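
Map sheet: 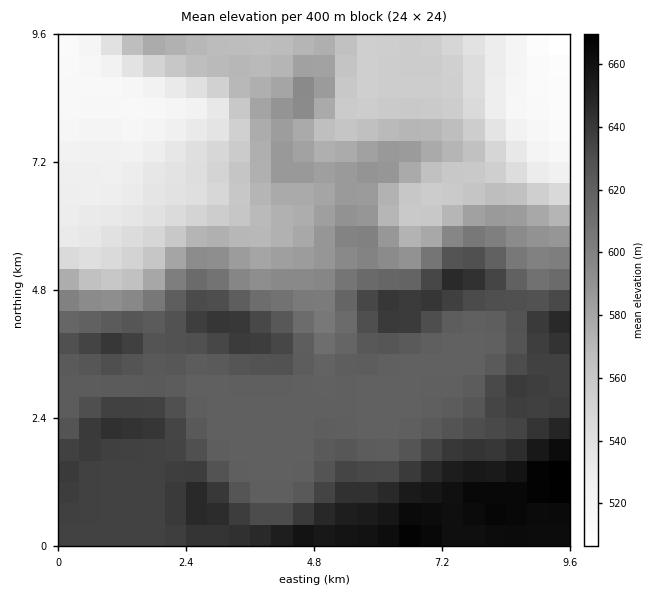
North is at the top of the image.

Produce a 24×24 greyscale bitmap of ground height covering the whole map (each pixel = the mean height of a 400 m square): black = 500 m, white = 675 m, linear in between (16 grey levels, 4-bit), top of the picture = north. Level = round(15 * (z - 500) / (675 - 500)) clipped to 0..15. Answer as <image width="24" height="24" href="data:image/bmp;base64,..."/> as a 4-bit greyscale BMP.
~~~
<image width="24" height="24" href="data:image/bmp;base64,Qk2WAQAAAAAAAHYAAAAoAAAAGAAAABgAAAABAAQAAAAAACABAAATCwAAEwsAABAAAAAAAAAAAAAAABEREQAiIiIAMzMzAERERABVVVUAZmZmAHd3dwCIiIgAmZmZAKqqqgC7u7sAzMzMAN3d3QDu7u4A////AMzMzMzN3t7u7u7u7szMzNzLvN3e7u7u7szMzNy6q8zN3e7u7szMzMuqqry7zd3e78zMzLqqqruqvMzM3rzMy7qqqqqqq7u8zavMy6qqqqqqqqu8zKq7uqqqqqqqqqq8zLu7u6u7uqqqqqq7zLzMu7vMuqq7uqqrzKq7u8zLupq8y6qrzZiImruqmZq8zMu7u2ZWeamIiImqq9y6mkREV4h3d4iIibupmTM0RWZmZ4iXZ4mYiCMzNEVWZniGVWd3diIjM0RWd3d2VVVmVCIiM0RWd3eHdVVUMiIiI0RWd2d3d2ZDISIiIjNXd2VmZmUyEREREiNXiHVVVVQiERESI0VmeHVVVVQiEREjRWZmZ3VVVVQyERI2dmZmZmVVVUMyEQ=="/>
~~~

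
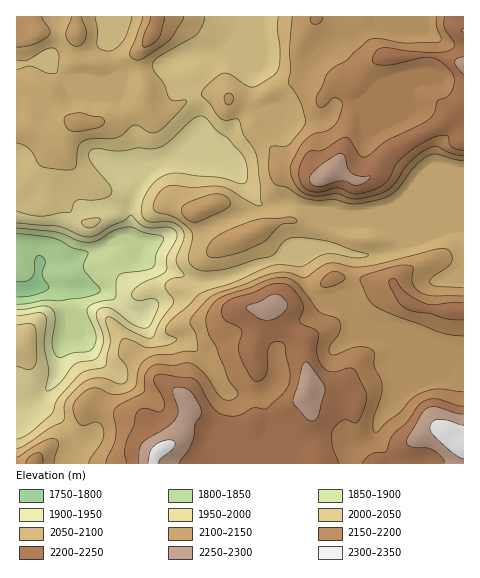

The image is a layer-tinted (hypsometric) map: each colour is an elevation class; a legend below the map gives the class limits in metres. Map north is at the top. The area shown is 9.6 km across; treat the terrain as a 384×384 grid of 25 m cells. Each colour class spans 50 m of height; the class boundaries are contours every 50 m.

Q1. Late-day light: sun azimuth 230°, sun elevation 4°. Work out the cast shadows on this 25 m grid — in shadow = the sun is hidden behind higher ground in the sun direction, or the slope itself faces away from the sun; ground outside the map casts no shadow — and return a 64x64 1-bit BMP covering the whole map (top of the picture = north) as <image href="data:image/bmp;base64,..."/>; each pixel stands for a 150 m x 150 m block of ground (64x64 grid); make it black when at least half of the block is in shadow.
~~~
<image width="64" height="64" href="data:image/bmp;base64,Qk0+AgAAAAAAAD4AAAAoAAAAQAAAAEAAAAABAAEAAAAAAAACAAATCwAAEwsAAAIAAAAAAAAA////AAAAAAAcAAAAAA4IAL4AAAAADwAA3gAAwAAPEADPAAbgAAcgAAeAAvAAACAAA4AA8AAAcAMAAAA4AABwDwAAAD8gAHgfAAAwfzAAOB8AD/D/gAA8PwAfgf+ADDwfAD+D/wA8fA8MPwf/AD5+Axw/D/8YP/4AHnwP/hg//gA/8B/+PH/8AD/wf/g4P/wAf+D/4Bg/+AB/4fiAAH/4AP/j+AAA//gA/8f4AAD/+AD/x/gAAH/AAP/v+AAA/4Aj///4A8f/AP9//gAf5/wB/x/4AP//+AH/B/gzx//4A/8B+PgA/////wAg4AA/////AADAAA////8AAAAAB////wAAAAAB/+f/AAAAAAB//P8AAAAAAA/8HwAAAAD4e/wHAAEAAH/weAAAAwAAP/AAAAAAAAfHgAAAAAAA/8AAAAAABgP/4AAAAAAeB//gAAMAAD8D/+ABz4AAfgH/4APPwAD8AH/AA+DAAPgADAAz4AAA8AAABjPwAAAAAAAOGfgAAAAAABwA/AAAAAAAEAD8AAB8AAAAAN4AAf4AAAAAgAAD/wgAAAAAAAP+HAGAAAAAB4AcA8AAABgPABwD4AAACB4APgPwAAAAOAA+B/gAAAAACB8H+AAAAAA8AwDwAAMDADwAAAAAD/wAOAAAAAAf/AhwDAAAAB/4HHgOAAAAB/AefAcwAAAA8A=="/>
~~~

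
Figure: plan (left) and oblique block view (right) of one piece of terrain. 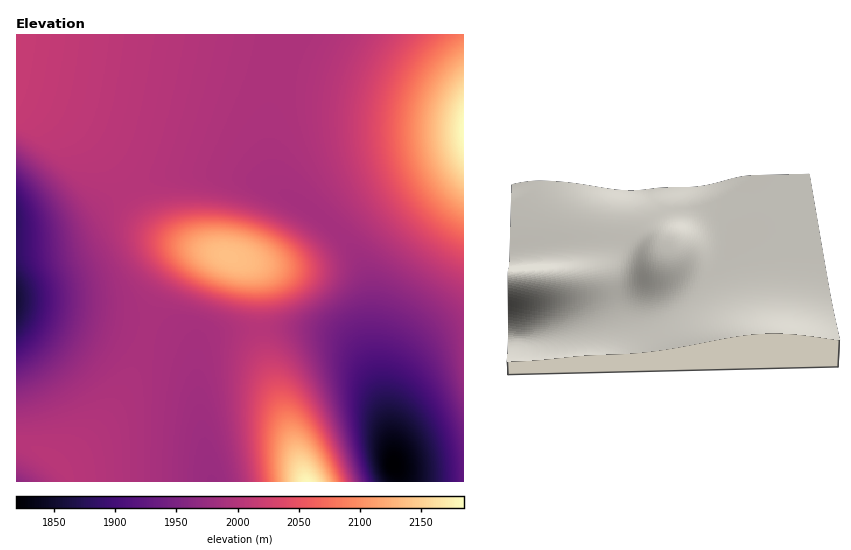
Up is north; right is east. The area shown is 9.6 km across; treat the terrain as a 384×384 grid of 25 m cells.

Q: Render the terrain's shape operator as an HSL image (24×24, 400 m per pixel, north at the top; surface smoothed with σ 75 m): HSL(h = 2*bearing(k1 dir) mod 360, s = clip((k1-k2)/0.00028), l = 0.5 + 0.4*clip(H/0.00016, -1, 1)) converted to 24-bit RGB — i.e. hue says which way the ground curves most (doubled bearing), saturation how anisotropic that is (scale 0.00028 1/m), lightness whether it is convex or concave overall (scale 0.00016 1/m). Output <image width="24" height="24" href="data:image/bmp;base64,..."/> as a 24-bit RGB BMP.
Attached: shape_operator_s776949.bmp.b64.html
<image width="24" height="24" href="data:image/bmp;base64,Qk32BgAAAAAAADYAAAAoAAAAGAAAABgAAAABABgAAAAAAMAGAAATCwAAEwsAAAAAAAAAAAAAYcPLcs60fL6XgIeAgoCAgoF/g4N/g4N+gYB+e3SAZVODQSh+Jxd9P3qxwfy64v/M7v/MwINVSxJOHAIxJQkqYkJZbmBnZF9yeLXQf7i5f4OPhn+EhH+Bg4B/g4J/g4J+gX19eHCBXk6DOSh/IimKVMey1//M5//M+P2grilMSwNEJAAzGRg9U2BjZG9rYGRwenqojXuUj3yOi32HiH6ChX9/hIF/g4F+gXx/dWyCWEuEMi2DMVaXZtiR3P/M7//M67tjmhRdWQBZNQZSKihqUGp2XnR3W15yknOgmnacl3iTknuJjXyDiX5/hn9+hH9+gXuBcmqCU0yENj+IP4ulb+J80/+y8f+V2lo3jg9maAhvThp0PTp9UmmAWWt9U1J6m2ynpHChn3SSmXeIknqCjXx+iX59hX59gnqCcGqDUVCFQlqMSrGieeNwy/qO69tpvio5ixRvdBl/XTGDSkmGVGiHU2WHSVOMpWGoqGiYpW6KoHOBmHd8kXp6i358hn19gnqCb2uDVlyGTnSQVrOGiN1tyelz051QpyxTjCF6ey6IZUWJVVeJV2uMUG2QRHCfnFiPpl6BqGd4pW5znnZ0ln14joB7iH58gnqCb22DXmmGWouSX7FyktBoytJivWlEmzRjjjODfUOLa1aKXmKKXHONU3+URZmlhlJpm1dgp2Nfp3VpoX9xmYN2kYN6iYB8gnuAcnGBZ3OAYYp3bKxUoMZJxLU9n1s/ij9ch0Z/fFWIb2GIZmuIZHqJW46QTZ6HcVFMjmZSo3lZp4dlo41um4x1koh4i393hHBsfF1UclY2c2MahYQEi5AAjpEBenYaa2Q6bVdfbGN8bmmEbW6EbXuDZod9WZJoZ2NIhn9Qn5ZXp55jpJxtnJRylH9rj1VNfykeXBcCSR4Aa0oAo6IAmMUDb7oSO58jMo1SRIeBWHGFZ2iEc2+CdHd9cIBxb4pkVWtKcIhRiJ9YlqZjm6FsmYNmk0FJiBMsiAMeshw7tnLRudju1Of31+X0vNnshsfoQ57lLWTHRk6da1+LfW2Df3N7gXxyh4lqUny3c4ulh5yCkKJ0j5dvj1ttni6GyR7Hp2/gytr10O37yOT4vMvr1t/x1eD2p7P2V0HyXCDIcT2dgFuNh2qFhW55h3FujYBqU0+qgG6VmYJ9pph+iJF6aViaTzjPbXnuxNf41OX3z9vyuMrv0un50un5trvuuELmuw26mSCRkEWNjF+Li2iFi2p7jmtvk3dqfkt7hl1aoI9eqK5tc6N4T5KuOqvXW9TvmOPywuLz0uL3z+D2q8Lmz1ePqAwvfAAkgBRAij5ti1yIjGSNj2aKkWiClWp3mXFtcj09i3lMm69WjcFqa6x1UqGDNK5uHrpDHr4VVrYUiKQQiHAEXzMATBkAZBMEfSYqhU9nh2OIg2WNiGSQkmSTl2eOmm2EnnR5fGlDgqZQd8Zkdcx2c5h+aI9vWY9SWI03X4QfangQb2gLcFYOeVAdgVM5glpYg2p9fGyHemiLfGWOgmOSjGSXmmmbnnKUonyMZKVVZ8x3e92Wea2MfIqEe4Z9eoR3fIRwf4RphINlg35ngnptgXZzgXeAfHWDeXGGdmyIdGeLdWOPeWKUgmSZkGudn3ihpYWdcdmnhOi7eruffYqIfoaEf4OCf4GAf4B/gIB/gH9/gH6AgH2AfnyBfHmCeXaEdXGGcWyIbWeLbGOPb2GVdmSbg26fk3yjo42nje7Ye7aofoaIfoSFf4ODf4GBgICAgICAgH+AgH+Af36Af36BfXyBenmCd3aDcnGFbGyIZ2aLY2KPYmGVZ2Sbc26fhX6jmJGne5+efoKEf4KDf4GCf4GBf4CAgICAgH+AgH+AgH+Af36Afn6AfHyBenqCdneDcnSFbHGHZ22KYmuPYWyUY3CabXmffYaikJWmf4CCf4CCf4CBf4CBf4CAgICAgH+AgH+AgH+Af3+Af3+Afn6AfH2BenuCd3qDcniEbXaHaHSJY3SNYXeSYn2YaoedeJOhiaCkf4CAf4CAf4CAf4CAf4CAgH+AgH+AgH+AgH+Af3+Af3+Afn6AfX6Be32BeHyCdHuEbnqGaXqIZHyMYYGQYYmWZZSbcZ+ef6KZf3+Af3+Af3+Af3+AgH+AgH+AgH+AgH+Af3+Af3+Af3+Afn+AfX6Ae36BeX2CdX2DcH6Fa3+HZoOKYomOYZKTYpiSaZ2NdJ+Hf3+Af3+Af3+AgH+AgH+AgH+AgH+AgH+Af3+Af3+Af3+Afn+Afn+AfH+Ben+Bdn+CcoCEbYOGaIeJZIyJYZCHYZSDY5l9aZ11"/>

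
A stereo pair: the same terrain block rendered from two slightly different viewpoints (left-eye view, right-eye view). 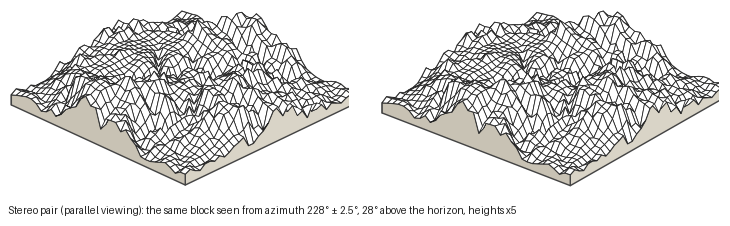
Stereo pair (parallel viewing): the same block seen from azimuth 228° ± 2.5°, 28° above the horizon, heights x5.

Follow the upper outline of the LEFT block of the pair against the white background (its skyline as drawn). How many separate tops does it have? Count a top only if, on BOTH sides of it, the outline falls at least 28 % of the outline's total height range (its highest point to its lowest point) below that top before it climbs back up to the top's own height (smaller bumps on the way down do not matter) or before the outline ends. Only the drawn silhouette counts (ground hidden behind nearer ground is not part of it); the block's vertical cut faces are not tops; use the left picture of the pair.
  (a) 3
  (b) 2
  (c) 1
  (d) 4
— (c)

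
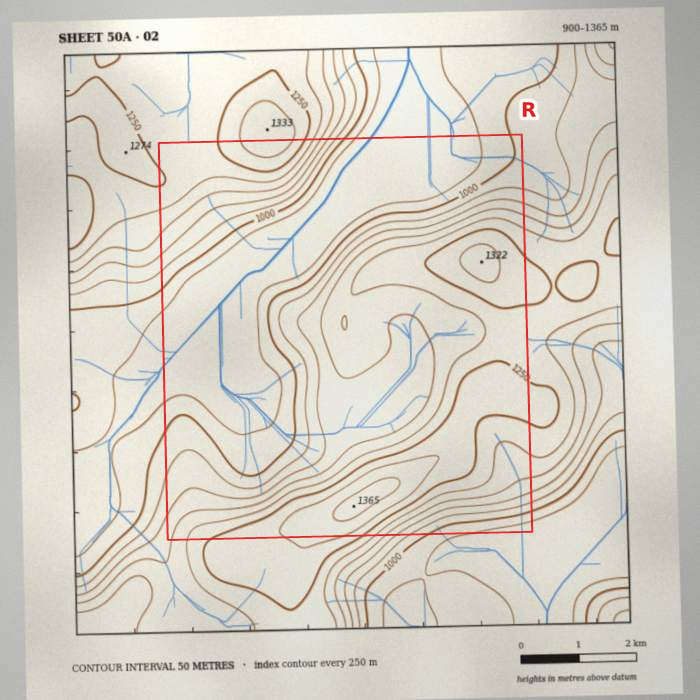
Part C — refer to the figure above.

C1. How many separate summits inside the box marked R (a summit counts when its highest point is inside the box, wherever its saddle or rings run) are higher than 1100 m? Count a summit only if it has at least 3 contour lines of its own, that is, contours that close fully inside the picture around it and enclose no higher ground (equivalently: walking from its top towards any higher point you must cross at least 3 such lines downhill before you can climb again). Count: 1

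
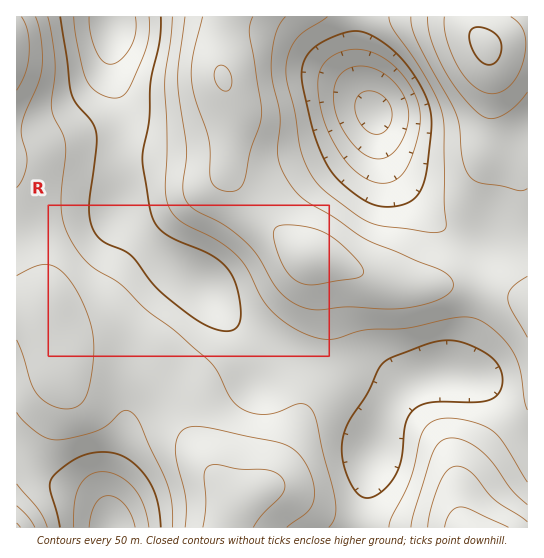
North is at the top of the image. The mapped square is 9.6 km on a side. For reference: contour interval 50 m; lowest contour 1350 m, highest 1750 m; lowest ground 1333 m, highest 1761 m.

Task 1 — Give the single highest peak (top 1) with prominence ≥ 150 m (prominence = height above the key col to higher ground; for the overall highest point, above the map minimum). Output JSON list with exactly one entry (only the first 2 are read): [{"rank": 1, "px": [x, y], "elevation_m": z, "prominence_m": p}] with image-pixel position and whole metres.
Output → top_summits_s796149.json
[{"rank": 1, "px": [486, 45], "elevation_m": 1761, "prominence_m": 428}]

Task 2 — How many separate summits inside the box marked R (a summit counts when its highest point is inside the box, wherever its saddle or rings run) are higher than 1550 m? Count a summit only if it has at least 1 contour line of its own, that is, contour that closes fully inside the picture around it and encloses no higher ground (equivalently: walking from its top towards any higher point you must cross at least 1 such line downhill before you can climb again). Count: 1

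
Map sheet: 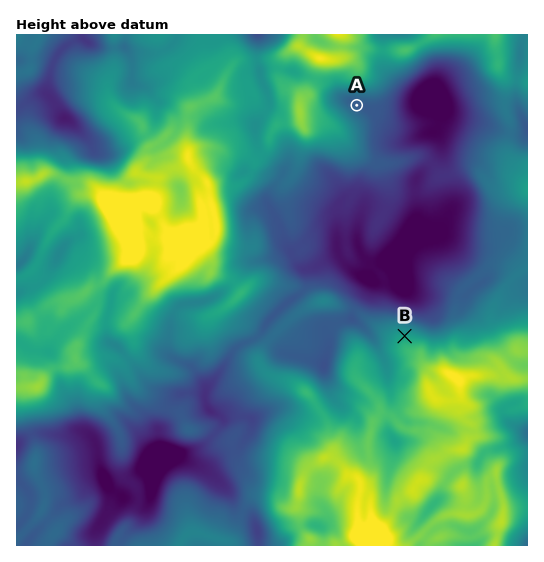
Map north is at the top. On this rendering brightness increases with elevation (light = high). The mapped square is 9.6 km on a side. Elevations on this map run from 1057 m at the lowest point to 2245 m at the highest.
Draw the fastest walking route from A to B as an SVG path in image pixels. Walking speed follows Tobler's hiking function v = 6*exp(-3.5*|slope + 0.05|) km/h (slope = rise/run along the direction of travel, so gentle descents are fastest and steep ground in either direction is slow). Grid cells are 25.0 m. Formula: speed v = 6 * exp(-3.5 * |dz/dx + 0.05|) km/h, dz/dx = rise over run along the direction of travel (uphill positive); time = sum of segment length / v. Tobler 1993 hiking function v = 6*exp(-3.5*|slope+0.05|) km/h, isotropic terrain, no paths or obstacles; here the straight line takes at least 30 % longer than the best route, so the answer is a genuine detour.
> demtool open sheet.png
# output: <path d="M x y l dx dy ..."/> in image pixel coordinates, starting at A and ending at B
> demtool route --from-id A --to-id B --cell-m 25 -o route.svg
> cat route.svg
<path d="M357 105l2 3 3 1 7 7 2 5 0 30 2 2 0 10-2 2-2 3-30 15-1 1-13 27 0 50 4 8 4 4 9 19 9 9 3 6 13 13 8 5 14 7 8 0 8 4"/>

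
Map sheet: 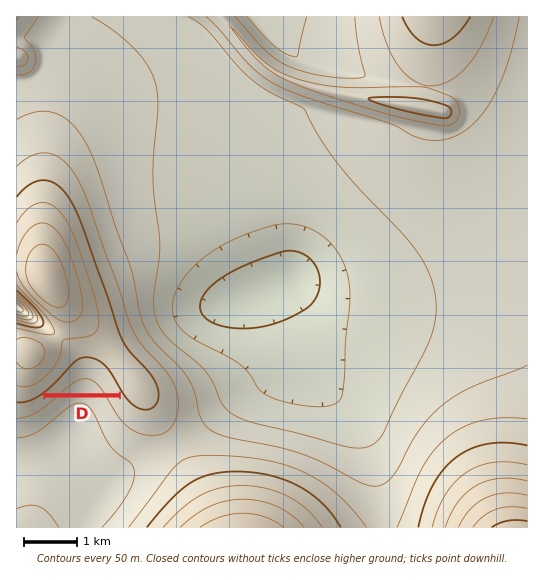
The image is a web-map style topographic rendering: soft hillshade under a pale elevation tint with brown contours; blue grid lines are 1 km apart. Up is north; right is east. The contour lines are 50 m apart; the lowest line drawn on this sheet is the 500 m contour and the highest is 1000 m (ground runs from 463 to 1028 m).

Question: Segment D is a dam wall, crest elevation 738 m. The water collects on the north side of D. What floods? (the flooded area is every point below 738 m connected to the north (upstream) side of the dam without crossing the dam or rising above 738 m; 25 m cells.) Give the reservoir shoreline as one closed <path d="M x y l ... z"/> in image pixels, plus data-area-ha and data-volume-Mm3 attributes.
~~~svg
<path d="M91 363l-9 0-5 2-29 28 69 0-1-4-9-15-8-7-8-4z" data-area-ha="48" data-volume-Mm3="13.32"/>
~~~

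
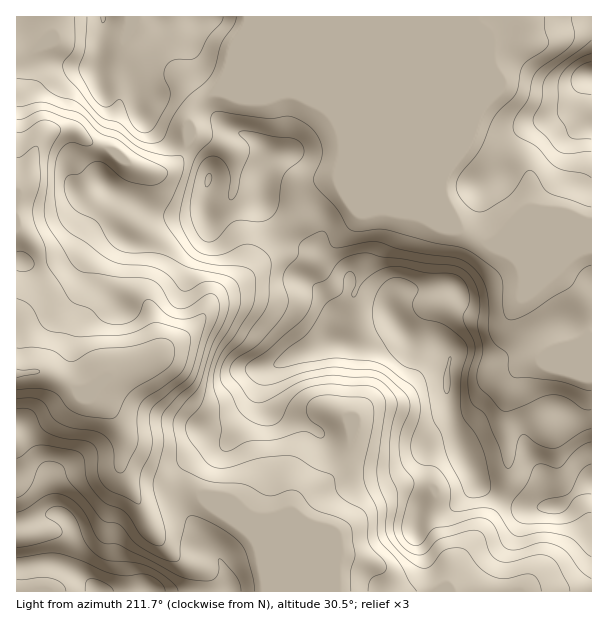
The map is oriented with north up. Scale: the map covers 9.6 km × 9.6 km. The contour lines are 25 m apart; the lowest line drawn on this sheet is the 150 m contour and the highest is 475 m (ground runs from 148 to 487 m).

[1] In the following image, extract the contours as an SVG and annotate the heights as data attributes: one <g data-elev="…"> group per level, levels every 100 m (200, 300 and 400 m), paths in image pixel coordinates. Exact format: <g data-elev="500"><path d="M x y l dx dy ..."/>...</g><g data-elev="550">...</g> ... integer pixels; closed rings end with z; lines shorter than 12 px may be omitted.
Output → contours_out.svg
<g data-elev="200"><path d="M17 299l8 3 5 4 12 20 9 5 27 6 41-2 15-3 16-8 6-2 29 8 4 4 2 5-4 21-5 12-20 16-16 10-6 7-3 12 0 27-11 24-4 5-3 0-4-3-2-23-4-7-5-5-9-4-23-3-12-5-7-5-8-14-6-4-9-2-13 1"/></g><g data-elev="300"><path d="M241 591l-4-13-16-19-3 1 1 12-4 7-6 2-15-1-17-5-58-30-17-3-6-5-9-19-6-10-9-8-9-5-7-1-8 1-22 14-9 3"/><path d="M17 106l27-4 33 10 7 5 15 16 19 7 19 14 30 16 0 6-5 5-7 4-8 0-21-5-21-16-6-3-4 1-6 3-9 8-11 2-3 2-2 6 1 9 3 8 4 7 6 5 18 9 13 21 10 8 10 3 23 0 10 1 26 13 37 8 6 3 6 4 3 12-1 14-10 21-14 25-13 50-16 19 0 6 1 6 18 26 10 6 12 1 33-10 30-2 7 2 17 10 19 8 3 13 3 6 8 6 15 8 4 4 2 8 0 16 1 6 17 21 0 5-1 3-14 7-3 12"/></g><g data-elev="400"><path d="M591 410l-7-1-17-11-13-3-11 1-33 15-4 1-5-2-20-21-4-8 0-10 6-21-5-24 2-24-3-15-7-12-8-6-7-3-72-9-15-4-14 2-12 4-6 6-9 13-13 7-3 20-8 13-35 32-20 13-3 5 2 6 5 6 6 4 6 1 12-2 27-10 27-6 41 3 12 4 22 19 5 10-1 8-8 20-2 13 3 20 10 13 2 6-7 20-5 22 1 9 4 8 6 3 6 0 4-3 8-11 4-3 15-2 23-7 10-1 6 3 5 4 8 18 4 5 10 2 26-8 13 3 11 6 15 20 10 8"/><path d="M206 186l3 0 2-4 1-5-2-3-3 0-1 3z"/><path d="M591 40l-34 26-11 11-3 7-2 18-8 18 3 8 24 24 9 2 22-2"/><path d="M101 17l1 6 3-2 1-4"/></g>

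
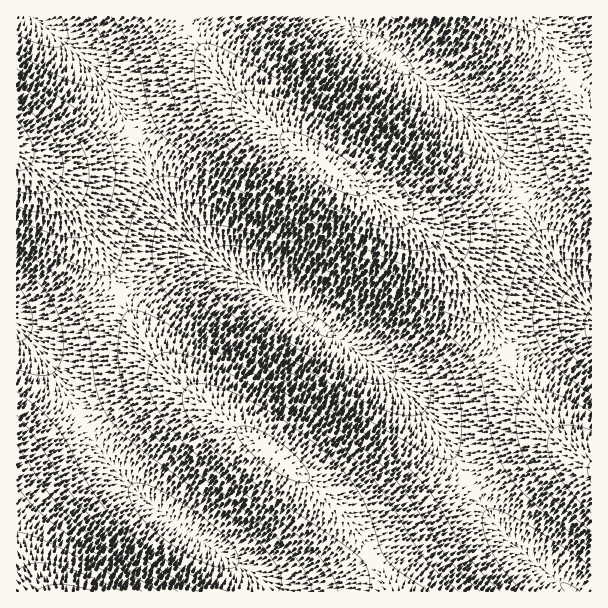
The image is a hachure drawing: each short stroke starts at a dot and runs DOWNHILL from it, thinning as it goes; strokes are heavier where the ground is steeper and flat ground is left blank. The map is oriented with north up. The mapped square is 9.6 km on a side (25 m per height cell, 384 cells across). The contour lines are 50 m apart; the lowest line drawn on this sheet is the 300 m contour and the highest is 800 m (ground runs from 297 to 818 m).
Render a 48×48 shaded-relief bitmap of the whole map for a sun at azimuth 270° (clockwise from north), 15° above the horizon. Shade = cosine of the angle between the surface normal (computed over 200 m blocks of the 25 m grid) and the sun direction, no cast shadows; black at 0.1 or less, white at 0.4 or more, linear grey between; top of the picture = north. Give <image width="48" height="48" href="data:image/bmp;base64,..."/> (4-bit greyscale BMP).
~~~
<image width="48" height="48" href="data:image/bmp;base64,Qk32BAAAAAAAAHYAAAAoAAAAMAAAADAAAAABAAQAAAAAAIAEAAATCwAAEwsAABAAAAAAAAAAAAAAABEREQAiIiIAMzMzAERERABVVVUAZmZmAHd3dwCIiIgAmZmZAKqqqgC7u7sAzMzMAN3d3QDu7u4A////ALuYdUIQAAASRXirzd3dy6h1QyEREjRnmqqHVCEQAAEkV4q83e3cuodUMhERI0Z5q5h1QyEAASNFeavN7u3LqXZDIhEiNWiazIdkMhAAEjRnms3e7t3Kl2UyIRIjVoms3XZTIRERI0Z5rN3u7dyphlQyISI1Z5rN3mVCIRESNWiazd7u7cuYZUMiIiNWeazd7lQyERIjVom83u7u3LmGVDIhIjRnmrze7kMhESI1aJvN7u7ty5hlQyISI0Z5q83u7jIhEjRWibze7u7cuYZUMhEiNFeKvN7u7SIRI0Vom83u7u3LmGVDIREjRXirze7t3CIiM1aJrN3u7ty5hlQiERI0Vom83e7dyxEiNWeazd7u7cuYZTIhESI1aJvN3u3cqhIjRnmrze7u3LmGUyERESNWeazN3d3KmCI0Z5q83u7dy5hlMhEBEjRnmrzd3dyphyNFeKvN7u3cqYZDIRABI0Z5q83d3cuYZTRXirzd7t3Kl2QyEAASNFeavN3d3LmGVEVom83e3cypdkMhAAEjRXirzd3dy5h1Q1aJrN3d3LqXZDIQABI0V4q83e3cuodUMneavN3dy6l2QyEAASNFeavN7u3LqXZDIomrzd3cupdkMhAAEjRnmrze7ty6l2UyIpq83d3MqYZTIRARI0Z5rN3u7dyphlQyIrvN3d3LmGUyERESNGeazd7u7cuYdUMiIszd3dy5h1QyEREjVom83u7u3LqHVDMiI93u3cuodUMhESI1aJvN7u7ty6h2QzIjNO7u3LqXZDIhEjRWibze7u7cupdlQzIzRe7t26l2UzIiI0V4q83u/u3bqXZUMzM0Vu7dy5hlQyIiNFeKvN7v/u3KmGVDMzNFd+7cuYdUMiIzRXirze7/7typhlQzIzRWiO3LqHVDMiM0V4q83u/+7cqYZUMyM0Vomty6h2VDIjNFeKvN7v/u3KmGVDIiNFZ5q8updlQzMzRXirze7/7typhlQyIjNGeavLqXZUMzM0V4q83u/+7cqYZUMiIjRXirzal2VDMjNFeJvN7v7u3Kl2UyIiI0V4m83YdlQzIzRWibze7u7typdkMiESNFaJvN3nZUMiI0Voms3u7u3bqXZDIREiNWeazN7lVDIiNFZ5q93u7ty6h1QyEREjRnmrzd7kMyIjNGeavN7u7cuodUMhERI0V4q83e3TIiIjRXirze7u3LqHVCERESNFeKvN3d3SISI0V4m83e7ty6h1QhEAEjRXirzd7dzBESJFaJvN3u3cuoZTIRABEkV4q83e3cuxESNWeavN7t3LmGUyEQARJFeKvN3u3LqhEjRnmrzd7dy5hlQhEAESRXirze7t3KmBI0Z5q83e3cuodUIRABI0V4q83u7dy5hyNFeKvN3t3LqHVDIRESNFeKvN7u7cuYdjRXirzd7dy6h1QyEREjRXmrze7u3LqHVVV4q83e7cupdkMhERI0Z5q83u7ty6h1RGeKvN7u3LqXZDIhESNGeavd7u7cuodkM4mrze7t3KmGUyIRIjRnms3e7u3LqXZDIg=="/>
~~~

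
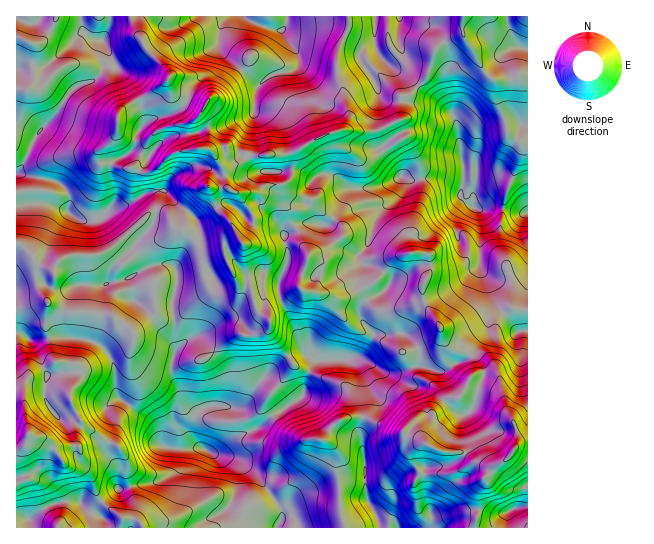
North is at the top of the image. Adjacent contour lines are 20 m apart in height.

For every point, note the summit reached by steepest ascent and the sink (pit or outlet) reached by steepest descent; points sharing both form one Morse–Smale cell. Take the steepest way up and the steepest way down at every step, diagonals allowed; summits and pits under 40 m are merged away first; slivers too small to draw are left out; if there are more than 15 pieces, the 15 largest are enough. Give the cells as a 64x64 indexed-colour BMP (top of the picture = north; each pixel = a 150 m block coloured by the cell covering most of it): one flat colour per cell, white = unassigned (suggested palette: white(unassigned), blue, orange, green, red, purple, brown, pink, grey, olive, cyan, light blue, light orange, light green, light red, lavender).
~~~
<image width="64" height="64" href="data:image/bmp;base64,Qk12CAAAAAAAAHYAAAAoAAAAQAAAAEAAAAABAAQAAAAAAAAIAAATCwAAEwsAABAAAAAAAAAA////ALR3HwAOf/8ALKAsACgn1gC9Z5QAS1aMAMJ34wB/f38AIr28AM++FwDox64AeLv/AIrfmACWmP8A1bDFAAAAAAAAAiIiIiIiIiIiIiIhERERFmZmZmZmZmZgAAAAIgAAAAAiIiIiIiIiIiIiIiEREREWZmZmZmZmZmYAAAAiIgAAAiIiIiIiIiIiIiIiIRERERZmZmZmZmZmZgAAACIiIiIiIiIiIiIiIiIiIiIRERERFmZmZmZmZmZmAAAAIiIiIiIiIiIiIiIiIiIiIhEREREWZmZmZmZmZmYAAAAiIiIiIiIiIiIiIiIiIiIhEREREWZmZmZmZmZmZgAAACIiIiIiIiIiIiIiIiIiIhERERERZmZmZmZmZmZmYAAAIiIiIiIiIiIiIiIiIiIhERERERFmZmZmZhEREWZmAAAiIiIiIiIiIiIiIiIiIhEREREREWZmZmZmEREREREQACIiIiIiIiIiIiIiIhERERERERERZmZmZmYREREREREAIiIiIiIiIiIiERERERERERERERZmZmZmZmERERERERAiIiIiIiIiIiIRERERERERERERFmZmZmZhERERERERHCIiIiIiIiIiIhEREREREREREREWZmZmERERERERERHMIiIiIiIiIiIhEREREREREREREREWZhEREREREREREcwiIiIiIiIiIREREREREREREREREREREREREREREREczCIiIiIiIiIREREREREzMRERERERERERERERERERERzMIiIiIiIiIRERERERETMxERERERERERERERERERERHMwiIiIiIiIREREREREREzMREREREREREREREREREREczCIiIiIiIhERERERERETMzEREREREREREREREREREczMIiIiIiIiERERERERETMzMxERERERERERERERERREzMwiIiIiIiIRERERERERMzMzMRERERERERERERERFETMzCIiIiIiIhERERERERMzMzMzERMzMzEREREREREURMzMIiIiIiIhERERERERMzMzMzMzMzMzMxERERERFEREzMwiEiIiIRERERERMRMzMzMzMzMzMzMzERERERFERETMzBEREREREREREREzMzMzMzMzMzMzMzMRERERFERERMzMERERERERERERETMzMzMzMzMzMzMzMxEREREUREREzMwRERERERERERERMzMzMzMzMzMzMzMxEREREURERETMzBEREREREREREREzMzMzMzMzMzMzMzEREREURERERETMERERERERERERETMzMzMzMzMzMzMzMxERERRERERERMwRERERERERERERMzMzMzMzMzMz//8zMxERFEREREREzBEREREREREREREzMzMzMzMzMzP///8zMREURERERETMEREREREREREREXczMzM3M3MzM/////8RERRERERERMwREbERERERERERd3d3M3d3dzMz////8BEREURERERMzBG7uxERERERERF3d3d3d3d3Mz////AAARERREREREzMEbu7u7uxERERERd3d3d3d3czM///8AAAAURERERETMy7u7u7u7sRERERERd3d3d3dzMzM///AAAERERERERMzLu7u7u7u7sRERERF3d3d3d3MzMzP/8AAAREREREREzMu7u7u7u7u7EREbEXd3d3d3dzMzM///AAAERERERETMy7u7u7Vbu7uxEbsXd3d3AAd3d3d///8AAARERERERMzLu7u7VVW7u7sbuxd3d3dwd3d3fd////AABEREREREzMu7u7tVVVVbu7uwB3d3d3d3d3fd3f///wAERERERETMy7u7u1VVVVVbuwAAd3d3d3d33d3d////8ABERE5ERMzLu7u1VVVVVQAAAAAHB3d3d33d3d3d3//wAERETkRETMu7tVVVVVVVAAAAAAAHd3d3fd3d3d3d3fAARERORERMxVVVVVVVVVUAAAAAAAd3d3d33d3d3d3d0ABERE5EREzJVVVVVVVQAAAAAAAACHd3d3fd3d3d3d0ABERETkRERMlVVVVVUAAAAAAAAACIiHd3d93d3d3d3QAEREROREREyZVVVVVVAAAAAAAACIiIiIiIjd3d3d3QAARERE7kRETJlVVVVVVQAAAAAAAIiIiIiIiI3d3d3dAARERE7uRERMmZVVVVVVUAAAAAAAiIiIiIiIiIjd3d0ABEREDu5ETMyZmVVVVVVQAAAAAACqqIiIiIiIiIAAAAAAAAAO7u7swJmZlVVVVVAAAAAACqqqqIiIiIiIiAAAAAAAAA7u7uAAmZmVVVVVVQAAAAAKqqqqiIiIiIiAAAAAAAAA7u7u4ACZmZlVVVVVUAAACqqqqqqIiIiIiIAAAAAAAA7u7u4AAJmZmZVVVVVVUACqqqqqqoiIiIiIgAAAAAAO7u7u7gAAmZmZmVVVVVVVCqqqqqqqiIiIiIiAAAAAAO7u7u7uAACZmZmZmVVVVVVaqqqqqqAAiIiIiAAAAAAADu7u7uAAAJmZmZmZlVVVVVqqqqqqAAAACIiIAAAAAAAA7u7uAAAAmZmZmZmVVVVVqqqqqqAAAAAIiIgAAAAAAADu7u4AAACZmZmZmZVVVVqqqqqqAAAAAAiIiAAAAAAAAO7u4AAAAJmZmZmZlVVVqqqqqqAAAAAAiIiIgAAAAAAADu7gAAAAmZmZmZAFVVWqqqqqoAAAAACIiIiAAAAAAAAADgAAAACZmZmZAABVUKqqqqqqAAAAAICIgAAAAAAAAAAAAAAAAJmZmZkAAFUAqqqqqqoAAAAAAAAAAAAAAAAAAAAAAAAA"/>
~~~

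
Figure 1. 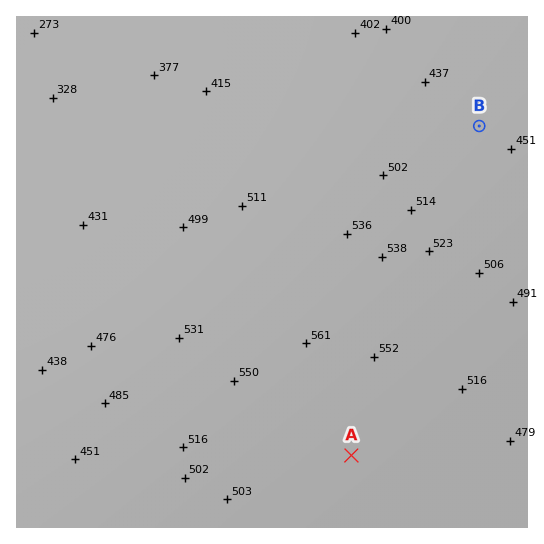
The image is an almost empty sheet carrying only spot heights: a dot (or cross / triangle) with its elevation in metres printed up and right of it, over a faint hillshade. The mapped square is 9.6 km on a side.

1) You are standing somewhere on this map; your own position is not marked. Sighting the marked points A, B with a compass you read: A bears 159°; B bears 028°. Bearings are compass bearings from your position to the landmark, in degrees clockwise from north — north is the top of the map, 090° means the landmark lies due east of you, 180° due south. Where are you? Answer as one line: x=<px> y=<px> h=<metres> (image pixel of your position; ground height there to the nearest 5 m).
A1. x=332 y=404 h=550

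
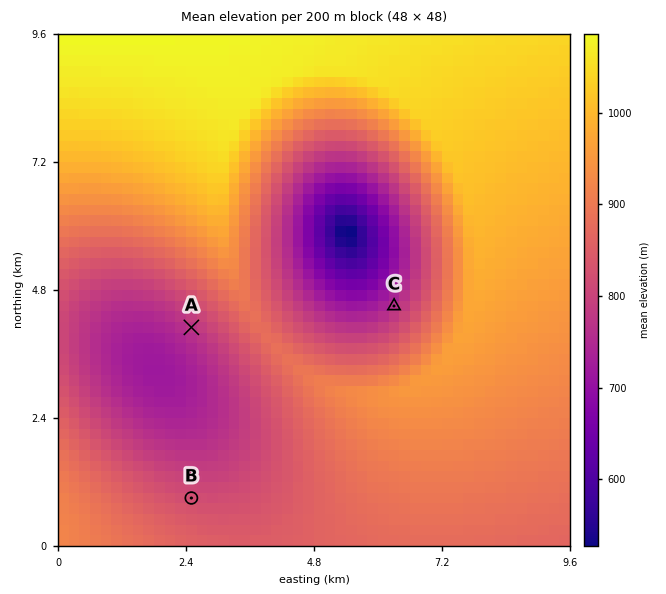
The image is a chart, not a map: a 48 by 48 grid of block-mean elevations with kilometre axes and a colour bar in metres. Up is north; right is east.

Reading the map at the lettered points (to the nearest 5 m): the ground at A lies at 775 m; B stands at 820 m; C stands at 760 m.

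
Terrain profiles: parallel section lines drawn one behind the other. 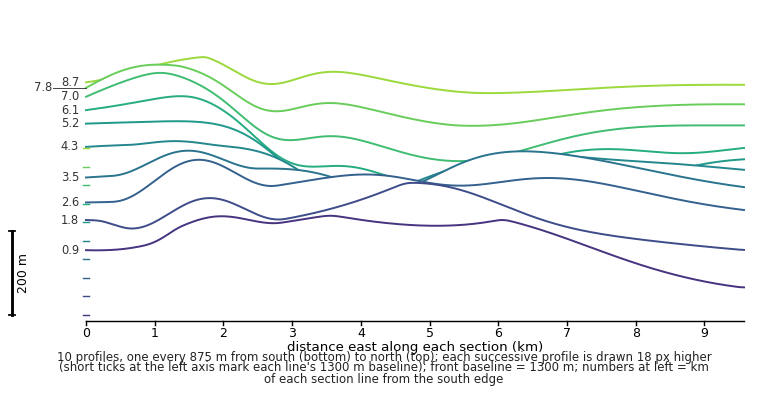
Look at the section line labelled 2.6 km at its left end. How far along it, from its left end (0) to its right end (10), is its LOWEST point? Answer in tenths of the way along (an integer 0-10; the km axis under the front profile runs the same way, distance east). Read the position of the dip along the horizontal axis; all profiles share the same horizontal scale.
10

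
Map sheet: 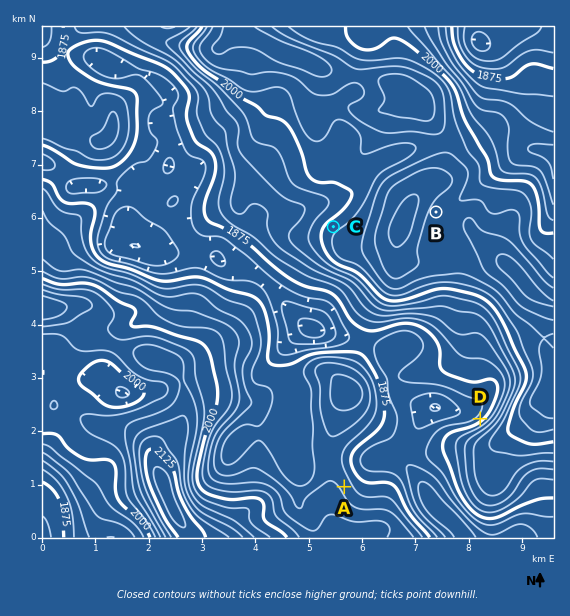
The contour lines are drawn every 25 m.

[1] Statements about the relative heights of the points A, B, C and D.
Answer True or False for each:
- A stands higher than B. False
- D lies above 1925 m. False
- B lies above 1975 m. True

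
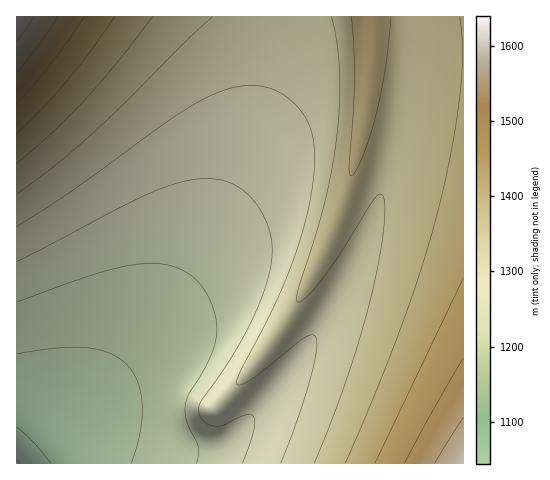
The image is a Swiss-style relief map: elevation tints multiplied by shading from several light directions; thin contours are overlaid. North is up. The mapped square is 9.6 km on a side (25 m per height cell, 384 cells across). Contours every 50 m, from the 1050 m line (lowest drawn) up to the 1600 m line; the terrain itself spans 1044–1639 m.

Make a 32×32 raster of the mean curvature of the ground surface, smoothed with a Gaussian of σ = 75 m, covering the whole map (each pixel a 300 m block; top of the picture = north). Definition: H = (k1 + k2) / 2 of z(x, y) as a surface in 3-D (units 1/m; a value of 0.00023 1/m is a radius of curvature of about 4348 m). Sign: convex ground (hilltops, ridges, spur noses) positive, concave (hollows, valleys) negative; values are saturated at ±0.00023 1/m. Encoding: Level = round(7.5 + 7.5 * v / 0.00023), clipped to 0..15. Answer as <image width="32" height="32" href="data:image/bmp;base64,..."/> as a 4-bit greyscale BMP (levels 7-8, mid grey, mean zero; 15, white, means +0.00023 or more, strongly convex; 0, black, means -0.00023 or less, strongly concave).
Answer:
<image width="32" height="32" href="data:image/bmp;base64,Qk12AgAAAAAAAHYAAAAoAAAAIAAAACAAAAABAAQAAAAAAAACAAATCwAAEwsAABAAAAAAAAAAAAAAABEREQAiIiIAMzMzAERERABVVVUAZmZmAHd3dwCIiIgAmZmZAKqqqgC7u7sAzMzMAN3d3QDu7u4A////AIqph3d3d3Znd3d3d3d3iIipmHd3d3ZVVWd3d3d3d3iImId3d3dlWYRGd3d3d3d4iIh3d3d3ZZ/2NWd3d3d3eIiHd3d3d2Wf/FNXd3d3d3iId3d3d3d1Rt+0NXd3d3d3iHd3d3d3dkNu+kRnd3d3d4h3d3d3d3dkN/+DRnd3d3eId3d3d3d3dkOf5jV3d3d3iHd3d3d3d3dTS/xDZ3d3d3h3d3d3d3d3dTXfk0Z3d3d4d3d3d3d3d3ZDj+U2d3d3eHd3d3d3d3d3Y0z6NGd3d3h3d3d3d3d3d3U3/2Nnd3d4d3d3d3d3d3d2RL+jR3d3eHd3d3d3d3d3d1N/5TZ3d3h3d3d3d3d3d3dkTPk1d3d4d3d3d3d3d3d3dTj9RGd3eHd3d3d3d3d3d3Y172Nnd3h3d3d3d3d3d3d2Q7+TV3d4d3d3d3d3d3d3d1OPxEd3eHd3d3d3d3d3d3djX/VGd3h3d3d3d3d3d3d3ZE33NneId3d3d3d3d3d3d3Q6+TV3iHd3d3d3d3d3d3d1OPtFd4h3d3d3d3d3d3d3djf9RHeId3d3d3d3d3d3d3Y2/lRniHd3d3d3d3d3d3d2Ne9UZ4h3d3d3d3d3d3d3dkTvZGeId3d3d3d3d3d3d3ZE32NniHd3d3d3d3d3d3d2RN9zZ4h3d3d3d3d3d3d3dkTfc2eI"/>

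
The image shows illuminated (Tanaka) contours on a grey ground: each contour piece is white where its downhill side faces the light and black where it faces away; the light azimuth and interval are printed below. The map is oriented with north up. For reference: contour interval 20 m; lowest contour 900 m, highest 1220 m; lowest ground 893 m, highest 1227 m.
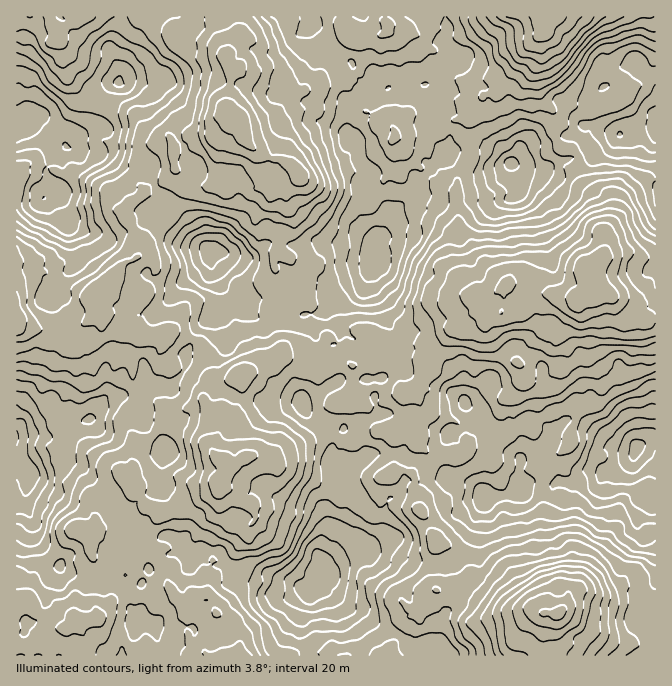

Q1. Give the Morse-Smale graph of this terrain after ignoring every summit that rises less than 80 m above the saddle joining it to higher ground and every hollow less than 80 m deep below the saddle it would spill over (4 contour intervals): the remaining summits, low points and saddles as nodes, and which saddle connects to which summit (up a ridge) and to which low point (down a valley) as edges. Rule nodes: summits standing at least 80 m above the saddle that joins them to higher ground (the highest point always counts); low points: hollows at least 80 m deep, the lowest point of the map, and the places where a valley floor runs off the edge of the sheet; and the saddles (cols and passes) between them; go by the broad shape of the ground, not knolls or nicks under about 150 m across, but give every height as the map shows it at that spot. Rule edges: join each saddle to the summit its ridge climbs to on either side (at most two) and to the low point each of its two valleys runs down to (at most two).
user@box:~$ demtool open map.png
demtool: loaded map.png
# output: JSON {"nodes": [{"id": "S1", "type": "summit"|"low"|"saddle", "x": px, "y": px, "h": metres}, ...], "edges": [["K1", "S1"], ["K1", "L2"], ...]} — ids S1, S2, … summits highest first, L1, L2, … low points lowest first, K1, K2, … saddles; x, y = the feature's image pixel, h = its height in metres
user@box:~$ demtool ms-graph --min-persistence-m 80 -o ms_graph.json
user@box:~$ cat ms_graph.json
{"nodes": [
{"id": "S1", "type": "summit", "x": 560, "y": 612, "h": 1227},
{"id": "S2", "type": "summit", "x": 585, "y": 268, "h": 1180},
{"id": "S3", "type": "summit", "x": 550, "y": 17, "h": 1176},
{"id": "S4", "type": "summit", "x": 229, "y": 112, "h": 1156},
{"id": "S5", "type": "summit", "x": 220, "y": 482, "h": 1134},
{"id": "L1", "type": "low", "x": 637, "y": 450, "h": 893},
{"id": "L2", "type": "low", "x": 17, "y": 437, "h": 916},
{"id": "L3", "type": "low", "x": 24, "y": 127, "h": 922},
{"id": "L4", "type": "low", "x": 317, "y": 587, "h": 926},
{"id": "L5", "type": "low", "x": 655, "y": 125, "h": 927},
{"id": "K1", "type": "saddle", "x": 70, "y": 333, "h": 1074},
{"id": "K2", "type": "saddle", "x": 155, "y": 185, "h": 1058},
{"id": "K3", "type": "saddle", "x": 320, "y": 365, "h": 1046},
{"id": "K4", "type": "saddle", "x": 182, "y": 372, "h": 1039},
{"id": "K5", "type": "saddle", "x": 418, "y": 458, "h": 1034},
{"id": "K6", "type": "saddle", "x": 444, "y": 19, "h": 1020}],
"edges": [["K1", "S4"], ["K1", "L2"], ["K1", "L3"], ["K2", "S4"], ["K2", "L3"], ["K2", "L5"], ["K3", "S2"], ["K3", "S5"], ["K3", "L1"], ["K3", "L4"], ["K4", "S4"], ["K4", "S5"], ["K4", "L2"], ["K4", "L5"], ["K5", "S1"], ["K5", "S2"], ["K5", "L1"], ["K5", "L4"], ["K6", "S3"], ["K6", "S4"], ["K6", "L5"]]}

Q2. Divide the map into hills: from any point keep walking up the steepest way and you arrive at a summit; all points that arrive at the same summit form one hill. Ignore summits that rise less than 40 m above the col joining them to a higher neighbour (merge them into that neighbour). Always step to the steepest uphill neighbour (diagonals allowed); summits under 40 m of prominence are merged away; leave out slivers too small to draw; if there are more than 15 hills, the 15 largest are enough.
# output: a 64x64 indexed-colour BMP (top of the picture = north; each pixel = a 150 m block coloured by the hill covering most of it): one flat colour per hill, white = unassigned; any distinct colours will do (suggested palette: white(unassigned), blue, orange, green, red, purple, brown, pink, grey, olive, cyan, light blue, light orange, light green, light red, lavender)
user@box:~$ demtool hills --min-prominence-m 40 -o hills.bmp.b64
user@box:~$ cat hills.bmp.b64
<image width="64" height="64" href="data:image/bmp;base64,Qk12CAAAAAAAAHYAAAAoAAAAQAAAAEAAAAABAAQAAAAAAAAIAAATCwAAEwsAABAAAAAAAAAA////ALR3HwAOf/8ALKAsACgn1gC9Z5QAS1aMAMJ34wB/f38AIr28AM++FwDox64AeLv/AIrfmACWmP8A1bDFADMzMzMzMnd3d3d3d3dxERERERERERERERERERERERERMzMzMzMyd3d3d3d3d3EREREREREREREREREREREREREzMzMzMzN3d3d3d3d3cRERERERERERERERERERERERETMzMzMzM3d3d3d3d3d3ERERERERERERERERERERERERMzMzMzMzN3d3d3d3d3cREREREREREREREREREREREREzMzMzMzM3d3d3d3d3d3ERERERERERERERERERERERETMzMzMzMzd3d3d3d3MzdxERERERERERERERERERERERMzMzMzMzN3d3d3dzMzMzEREREREREREREREREREREREzMzMzMzM3d3d3dzMzMzMRERERERERERERERERERERETMzMzMzMzd3d3IjMzMzMzERERERERERERERERERERERMzMzMzMzM3JzMjMzMzMzMxEREREREREREREREREREREzMzMzMzMzMjMzMzMzMzMzERERERERERERERERERERETMzMzMzMzMzMzMzMzMzMzMRERERERERERERERERERERMzMzMzMzMzMzMzMzMzMzMzEREREREREREREREREREREzMzMzMzMzMzMzMzMzMzMzMRERERERERERERERERERETMzMzMzMzMzMzMzMzMzMzMxERERERERERERERERERERMzMzMzMzMzMzMzMzMzMzMzEREREREREiIhEREREREREzMzMzMzMzMzMzMzMzMzMzERERERERIiIiERERERERETMzMzMzMzMzMzMzMzMzMzMxERERESIiIiIRERERERERMzMzMzMzMzMzMzMzMzMzMxEREREiIiIiIhEREREREREzMzMzMzMzMzMzMzMzMzMzERIiIiIiIiIRIhERERERETMzMzMzMzMzMzMzMzMzMzMRIiIiIiISIREiIREREiIhERETMzMzMzMzMzMzMzMzMyIiIiIiIhEhIiIiEREiIiJVURETMzMzMzMzMzMzMzMiIiIiIiIiISIiIiIhEiIiIlVVVVUzMzMzMzMzMzMzMiIiIiIiIiIiIiIiIiIiIiIiVVVVVVM1MzMzMzMzMzMyIiIiIiIiIiIiIiIiIiIiIiJVVVVVVVVTMzMzMzMzMyIiIiIiIiIiIiIiIiIiIiIiIlVVVVVVVVVVMzMzMzMzIiIiIiIiIiIiIiIiIiIiIiIiVVVVVVVVVVVTMzMzMzMiIiIiIiIiIiIiIiIiIiIiIiJVVVVVVVVVVVMzMzMzMzIiIiIiIiIiIiIiIiIiIiIiIlVVVVVVVVVVUzMzMzMzMyIiIiIiIiIiIiIiIiIiIiIiVVVVVVVVVVVVMzMzMzMzIiIiIiIiIiIiIiIiIiIiIiJVVVVVVVVVVVUzMzMzMzMiIiIiIiIiIiIiIiIiIiIiIlVVVVVVVVVVVVMzMzMzMiIiIiIiIiIiIiIiIiIiIiIiVVVVVVVVVVVVVRExEREREiIiIiIiIiIiIiIiIiIiIiJVVVVVVVVVVVVVEREREREREiIiIiIiIiIiIiIiIiIiIlVVVVVVVVVVVVURERERERERIiIiIiIiIiIiIiIiIiIiVVVVVVVVVVVVVREREiRBERESIiIiIiIiIiIiIiIiIiJVVVVVVVVVVVVVEREiJEEREREiIiIiIiIiIiIiIiIiIlVVVVVVVVVVVVERFEREQRERESIiIiIiIiIiIiIiIiIiVVVVVVVVVVVVVEREREREERERIiIiIiIiIiIiIiIiIiJVVVVVVVVVVVREREREREREREQiIiIiIiIiIiIiIiIiIlVVVVVVVVVVREREREREREREQRIiIiIiIiIiIiIiIiIiVVVVVVVVVVRERERERERERERBEiIiIiIiIiIiIiIiIiJVVVVVVVVVVERERERERERERBERIiIiIiIiIiIiIiIiIlFVVVVVVVVUREREREREREREQRESIiIiIiIiIiIiIiIiERFVVVVVVURERERERERERERBERIiIiIiIiIiIiIiIiIREVVVVVVVREREREREREREREERESIiIiIiIiIiIiIiIhERFVVVVVREREREREREREREQREREiIiEiIiIiIiIiIiEREVVVVERERERERERERERERBERERIhERFhEREiIiIiIRERVERERERERERERERERERBEREREWERZmYREREiIiIhERJEREREREREREREREREREERERERZmZmZmYRERIiIiERIiJEREREREREREREREREERERERFmZmZmZmZhEWEiIiIiIiJEREREREREREREREQRERERFmZmZmZmZmZmYRESIiIiIkRERERERERERERERBERERERZmZmZmZmZmYRERIiIiIiREREREREREREREREQRERERZmZmZmZmZmZhEREiIiIiJEREREREREREREREREERERZmZmZmZmZmZmERESIiIiIiREREREREREREREREEREREWZmZmZmZmZmYRERIiIiIiJERERERERERERERBERERERZmZmZmZmZmZmERYiIiIiIkREREREREREREREERERERERFmZmZmZmZmZmZiIiIiIkRERERERERERERBERERERERFmZmZmZmZmZmZmIiIiIiJEREREREREREREERERERERFmZmZmZmZmZmZmYiIiIiIkREREREREREREEREREREREWZmZmZmZmZmZmZiIiIiIiJERERERERERERBERERERERZmZmZmZmZmZmZm"/>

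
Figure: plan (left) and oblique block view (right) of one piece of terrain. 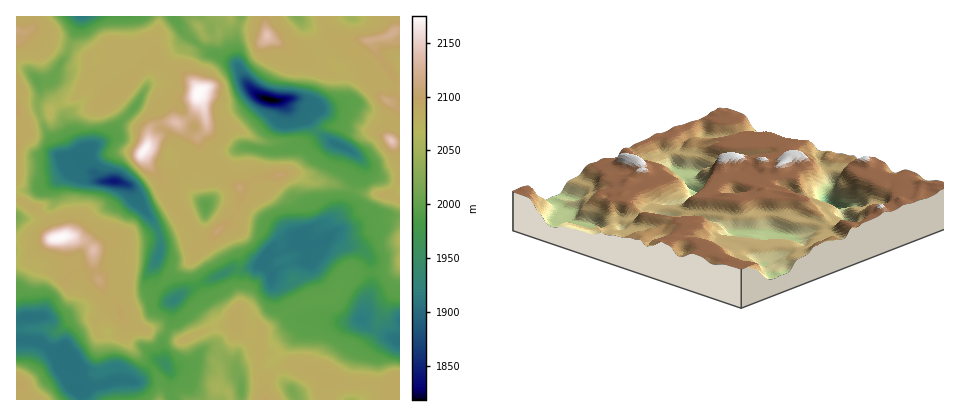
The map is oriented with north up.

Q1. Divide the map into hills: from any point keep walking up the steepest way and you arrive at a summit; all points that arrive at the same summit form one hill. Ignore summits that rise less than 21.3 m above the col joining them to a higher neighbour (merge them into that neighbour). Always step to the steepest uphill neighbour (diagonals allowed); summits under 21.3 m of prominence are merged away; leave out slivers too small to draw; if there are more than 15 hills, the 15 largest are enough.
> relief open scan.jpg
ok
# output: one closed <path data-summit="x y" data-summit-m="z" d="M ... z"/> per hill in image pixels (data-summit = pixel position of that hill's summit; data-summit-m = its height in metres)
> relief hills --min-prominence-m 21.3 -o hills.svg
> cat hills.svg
<path data-summit="198 92" data-summit-m="2175" d="M172 16l-90 0-14 36-14 24-4 5-12 1 2 4-2 24 18 42 8 6 12-1 4 2 6-8 28-19 5-8 18-20 11-18 8-1 4 2 23 23 11 16-12 26-4 3-8 0 0 3 6 6 10 4 7 8 4 6 0 12 9 10 7-8 1-18 8-7 13-1 2-18 3-4 12-1 20 4 16-2 11-7 0-14-2-8-15-20-12 0-12-4-10-10-9-18-5-5-28-13-18-13-7-7z"/><path data-summit="60 238" data-summit-m="2174" d="M76 157l-12 1 6 12-12 10-26 10-16 0 0 130 5 0-2 2 0 18 21 2 14 10 10-3 5 13 10 14-3 13 26-4 14-5 18 2 20-19 4-2 6 1-2-20 10-20 1-22-16-16-4-12 0-6 5-8 3-10-1-12-7-16-14-16-11-19-12-4-16 0z"/><path data-summit="266 400" data-summit-m="2095" d="M262 262l-6 5-12 3-12-1-48 23-11 8-1 22-10 20 3 22 3 4 24-3 12-15 18 5 13 9 5 12 2 24 158 0 0-60-28-11-10-9-20 2-22-5-26 1-21-32-1-12z"/><path data-summit="240 188" data-summit-m="2108" d="M288 106l9 14 3 16-1 6-9 6-14 3-24-4-12 1-3 4-2 18-13 1-9 9 0 16-7 8-1 14-6 16-13 6-25 6-8 26 4 12 15 16 2 0 10-8 48-23 12 1 14-4 12-16 10-8 18-2 4 4 12 2 13-8-3-12 24-24 15-40-13-12-30-16-12-15z"/><path data-summit="392 140" data-summit-m="2146" d="M370 70l-10 1-10 5-3 4-2 18-13 7 0 2-18 0-20-9-11 2 5 7 20 12 12 15 30 16 13 12-15 40-24 24 4 12 8-7 16-4 22-13 26 2 0-90-22-6-22-17-9-1 5-1 16-19 12-4-6-7z"/><path data-summit="144 150" data-summit-m="2173" d="M142 100l-4 2-30 36-22 13-6 9 20 21 16 0 10 3 6 4 7 16 17 22 6 19 24-5 13-6 6-16 1-14-9-10 0-12-4-6-7-8-10-4-6-6-1-4 5-8 0-4-3-6-11-10-4-20z"/><path data-summit="268 36" data-summit-m="2143" d="M298 16l-56 0-6 16 1 32 11 22 14 12 16 3 16-3 26 10 12-3 12-7 1-22-4-6-17-16-7-10-7-14z"/><path data-summit="392 34" data-summit-m="2123" d="M400 16l-48 0-12 3-16-2-12 4-11-1 9 10 7 14 7 10 19 18 2 4 0 18-3 6 4-4 0-10 3-10 11-5 14 0 8 12 10 5 8 0z"/><path data-summit="400 240" data-summit-m="2065" d="M386 214l-14 1-20 12-12 2-10 7 8 2 8 8 10 0 12 8 3 8 0 28-10 30 11 9 28 11 0-124z"/><path data-summit="16 110" data-summit-m="2101" d="M20 66l-4 0 0 124 16 0 26-10 11-8 1-4-3-6-11-10-15-32-3-10 1-26-13-15z"/><path data-summit="22 386" data-summit-m="2093" d="M28 340l-12 0 0 60 64 0 1-6-5-6 3-4 0-8-10-14-5-12-10 2-14-10z"/><path data-summit="16 30" data-summit-m="2114" d="M80 16l-64 0 0 50 10 3 12 13 12-1 18-29z"/><path data-summit="228 394" data-summit-m="2056" d="M208 350l-6 1-10 14-24 3 2 4-1 18 3 10 69 0 0-22-6-14-11-8z"/><path data-summit="160 400" data-summit-m="2034" d="M160 361l-6 2-20 19-18-2-14 5-22 3-2 2 3 4 0 6 91 0-3-10 1-18z"/><path data-summit="176 122" data-summit-m="2139" d="M156 85l-8 1-9 14 17 6 4 20 11 10 3 6-5 12 9 1 6-7 10-22-23-28z"/>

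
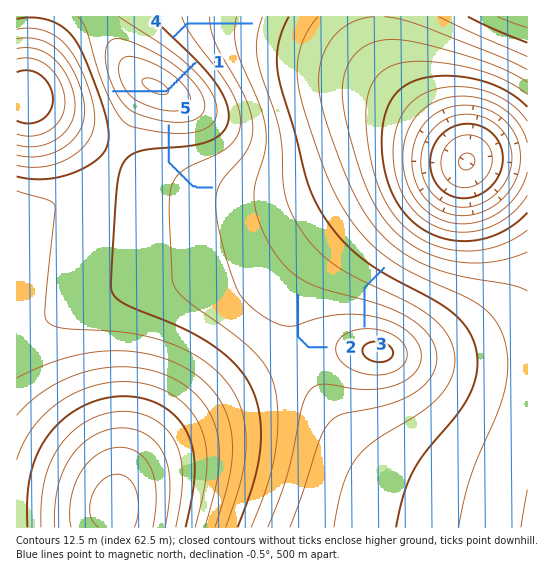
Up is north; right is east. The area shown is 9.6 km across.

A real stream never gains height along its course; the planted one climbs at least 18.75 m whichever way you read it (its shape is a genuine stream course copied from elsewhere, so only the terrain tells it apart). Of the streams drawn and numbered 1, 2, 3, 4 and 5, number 1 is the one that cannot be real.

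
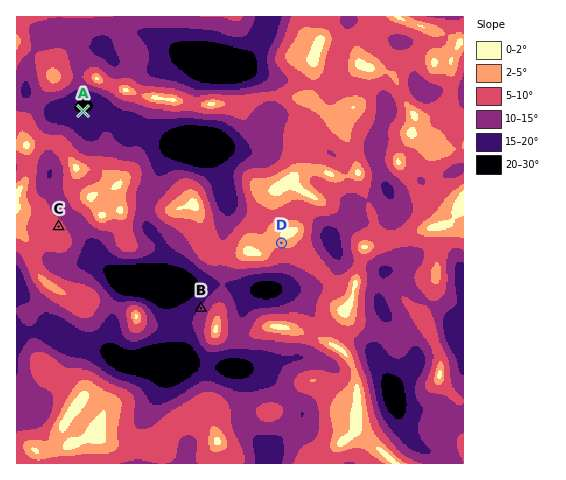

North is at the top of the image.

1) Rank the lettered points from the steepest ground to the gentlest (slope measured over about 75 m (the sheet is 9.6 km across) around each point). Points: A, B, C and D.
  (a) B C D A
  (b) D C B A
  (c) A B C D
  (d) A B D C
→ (c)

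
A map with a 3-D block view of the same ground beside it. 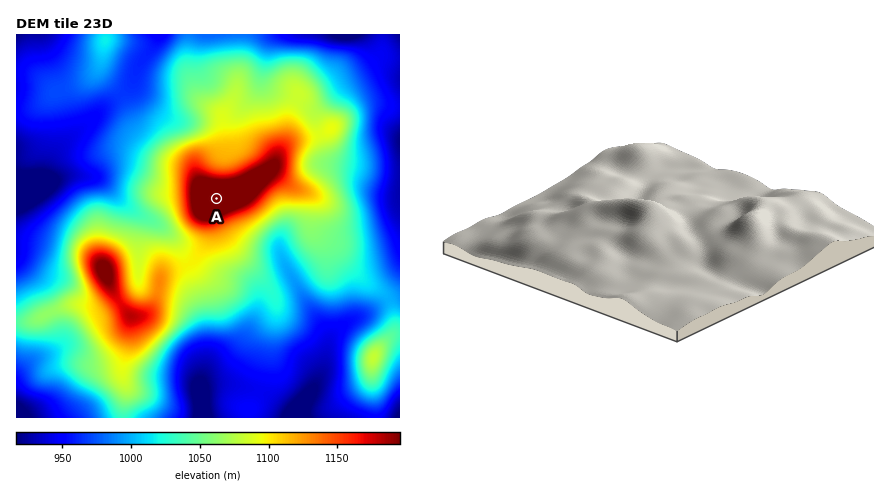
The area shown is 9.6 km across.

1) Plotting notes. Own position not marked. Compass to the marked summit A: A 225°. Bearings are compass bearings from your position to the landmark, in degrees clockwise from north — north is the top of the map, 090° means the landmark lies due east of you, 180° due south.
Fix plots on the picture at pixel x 347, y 68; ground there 987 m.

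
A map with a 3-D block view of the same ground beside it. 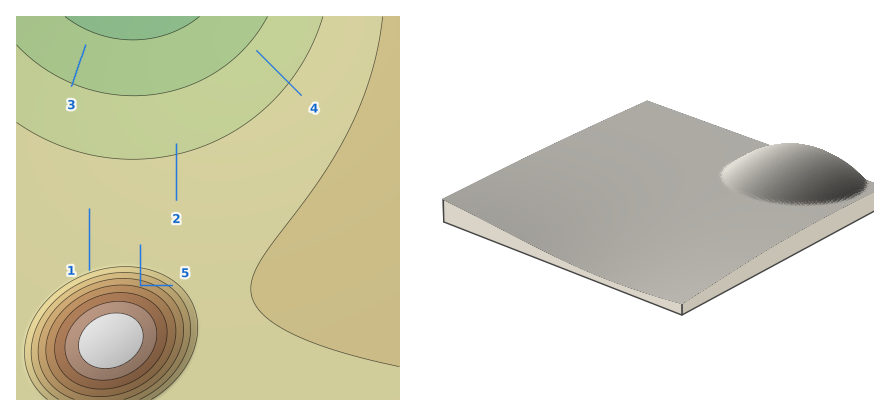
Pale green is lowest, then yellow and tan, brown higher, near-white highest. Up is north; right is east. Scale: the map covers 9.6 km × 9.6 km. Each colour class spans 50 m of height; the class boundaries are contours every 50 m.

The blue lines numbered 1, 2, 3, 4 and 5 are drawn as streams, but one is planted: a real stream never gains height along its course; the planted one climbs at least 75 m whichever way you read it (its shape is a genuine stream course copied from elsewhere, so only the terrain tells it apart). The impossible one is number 5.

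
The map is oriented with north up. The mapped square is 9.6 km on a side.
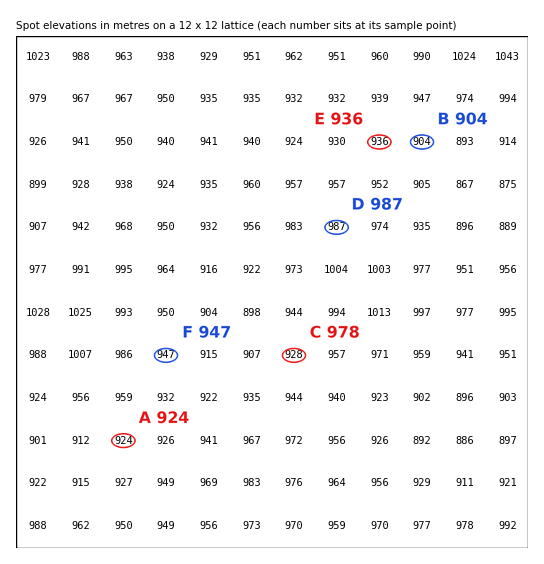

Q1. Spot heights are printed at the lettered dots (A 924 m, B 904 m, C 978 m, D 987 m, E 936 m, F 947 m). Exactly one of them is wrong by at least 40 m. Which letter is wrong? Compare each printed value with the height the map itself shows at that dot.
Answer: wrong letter C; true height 928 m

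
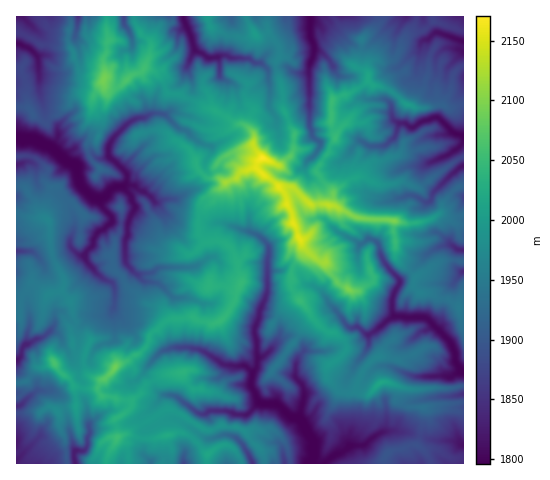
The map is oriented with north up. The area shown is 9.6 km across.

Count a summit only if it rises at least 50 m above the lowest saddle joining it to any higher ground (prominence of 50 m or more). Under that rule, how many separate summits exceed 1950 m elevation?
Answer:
5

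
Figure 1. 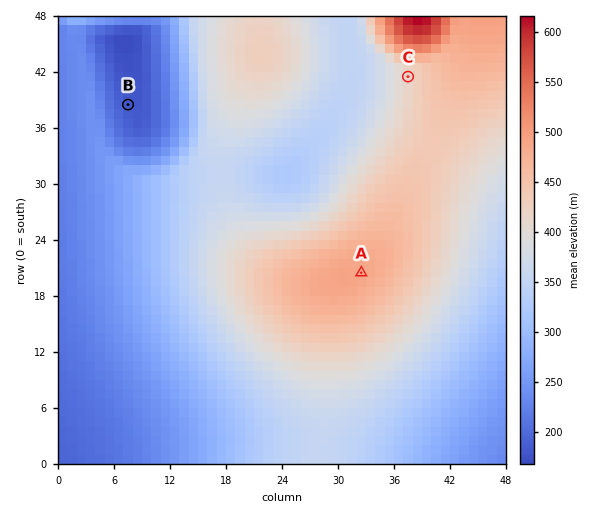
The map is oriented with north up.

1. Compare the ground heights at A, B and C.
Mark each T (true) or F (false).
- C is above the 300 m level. T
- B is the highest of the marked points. F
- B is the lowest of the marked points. T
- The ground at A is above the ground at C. T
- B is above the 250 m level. F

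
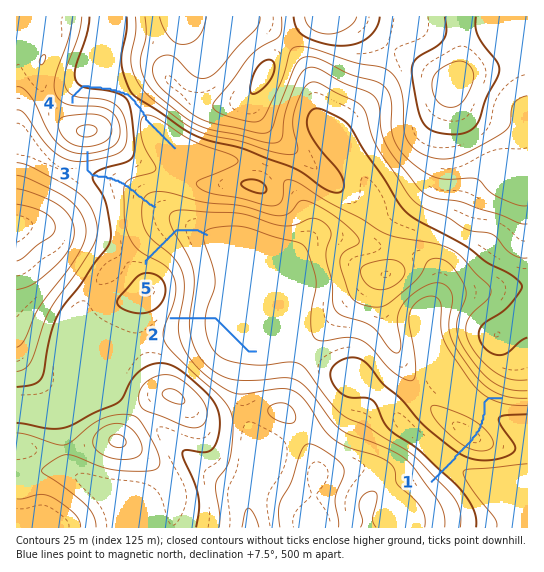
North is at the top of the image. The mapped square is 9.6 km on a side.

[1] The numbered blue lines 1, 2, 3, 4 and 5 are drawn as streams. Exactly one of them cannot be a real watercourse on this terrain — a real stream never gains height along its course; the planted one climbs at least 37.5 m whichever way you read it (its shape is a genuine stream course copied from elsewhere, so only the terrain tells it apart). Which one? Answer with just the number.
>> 1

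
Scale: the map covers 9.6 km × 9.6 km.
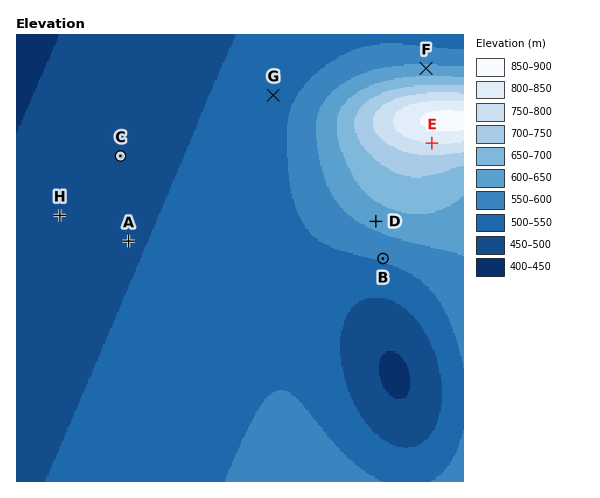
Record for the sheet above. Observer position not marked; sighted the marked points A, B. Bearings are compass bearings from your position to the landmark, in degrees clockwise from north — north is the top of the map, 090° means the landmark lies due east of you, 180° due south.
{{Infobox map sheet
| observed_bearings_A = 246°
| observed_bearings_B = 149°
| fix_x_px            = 321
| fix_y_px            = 155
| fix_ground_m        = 600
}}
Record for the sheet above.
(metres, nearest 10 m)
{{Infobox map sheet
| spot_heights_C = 480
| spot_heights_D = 620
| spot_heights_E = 800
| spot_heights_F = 610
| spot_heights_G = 530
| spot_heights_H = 470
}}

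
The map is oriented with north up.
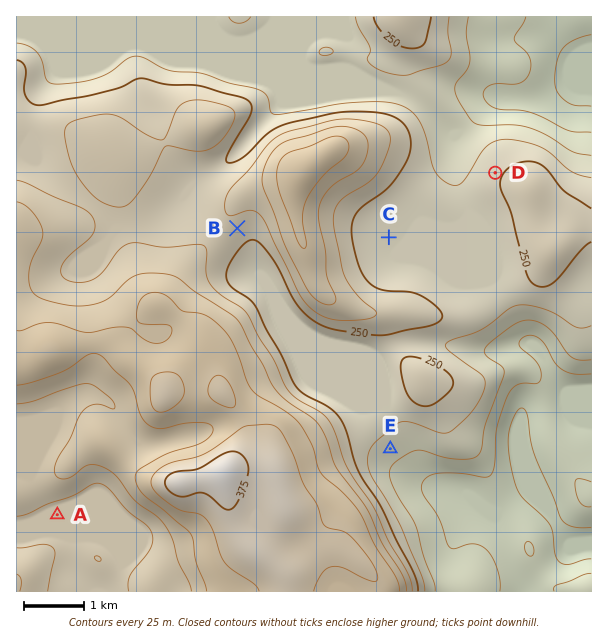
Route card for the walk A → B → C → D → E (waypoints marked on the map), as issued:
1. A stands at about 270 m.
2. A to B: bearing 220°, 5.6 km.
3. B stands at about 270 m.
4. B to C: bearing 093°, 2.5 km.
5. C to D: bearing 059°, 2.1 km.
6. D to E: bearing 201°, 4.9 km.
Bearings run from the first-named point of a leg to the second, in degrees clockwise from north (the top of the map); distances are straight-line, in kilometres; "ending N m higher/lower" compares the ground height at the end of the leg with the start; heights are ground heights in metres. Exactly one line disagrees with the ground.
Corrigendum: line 2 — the bearing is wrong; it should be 032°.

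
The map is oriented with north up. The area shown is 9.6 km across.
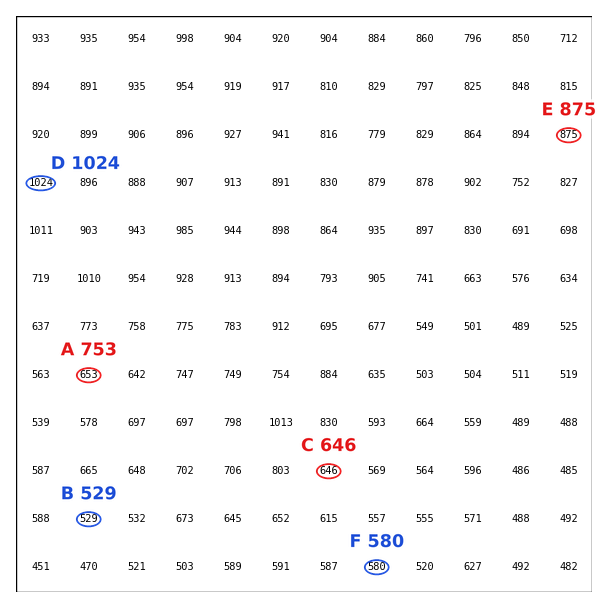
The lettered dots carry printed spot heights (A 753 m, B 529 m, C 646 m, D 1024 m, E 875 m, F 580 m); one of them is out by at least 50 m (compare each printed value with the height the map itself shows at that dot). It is A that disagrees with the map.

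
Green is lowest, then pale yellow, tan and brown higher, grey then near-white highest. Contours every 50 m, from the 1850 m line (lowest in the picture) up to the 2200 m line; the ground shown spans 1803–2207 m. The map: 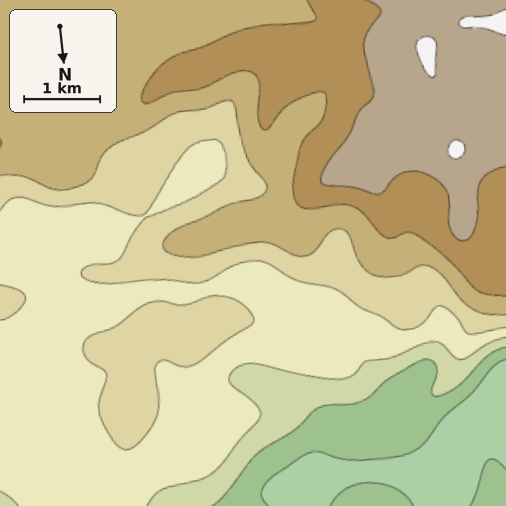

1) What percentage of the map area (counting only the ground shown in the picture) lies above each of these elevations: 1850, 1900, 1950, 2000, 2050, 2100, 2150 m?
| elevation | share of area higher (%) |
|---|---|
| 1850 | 94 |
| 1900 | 88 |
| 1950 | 83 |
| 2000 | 56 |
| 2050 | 40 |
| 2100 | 23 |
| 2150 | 12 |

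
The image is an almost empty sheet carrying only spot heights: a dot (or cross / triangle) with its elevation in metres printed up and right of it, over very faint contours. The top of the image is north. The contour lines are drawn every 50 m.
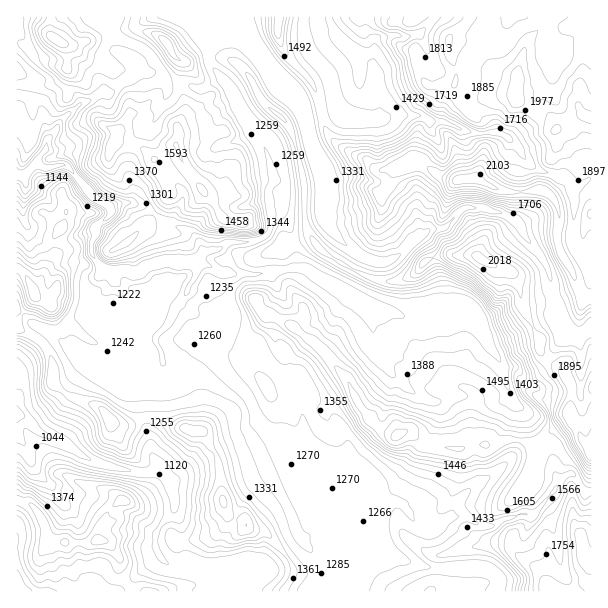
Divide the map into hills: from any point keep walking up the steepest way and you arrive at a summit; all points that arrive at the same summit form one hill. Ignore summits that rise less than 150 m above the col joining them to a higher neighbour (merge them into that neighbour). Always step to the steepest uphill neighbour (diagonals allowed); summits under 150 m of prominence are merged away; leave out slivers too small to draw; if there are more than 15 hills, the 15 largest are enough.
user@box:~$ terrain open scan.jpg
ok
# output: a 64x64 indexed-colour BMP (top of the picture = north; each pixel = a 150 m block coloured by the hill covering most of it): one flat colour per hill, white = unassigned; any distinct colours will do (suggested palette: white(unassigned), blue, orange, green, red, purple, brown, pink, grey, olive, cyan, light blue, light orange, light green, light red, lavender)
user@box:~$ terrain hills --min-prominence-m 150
<image width="64" height="64" href="data:image/bmp;base64,Qk12CAAAAAAAAHYAAAAoAAAAQAAAAEAAAAABAAQAAAAAAAAIAAATCwAAEwsAABAAAAAAAAAA////ALR3HwAOf/8ALKAsACgn1gC9Z5QAS1aMAMJ34wB/f38AIr28AM++FwDox64AeLv/AIrfmACWmP8A1bDFAEREREREREREREREQTMzMzMzMzEREREREREREXd3d3d3REREREREREREREQRETMzMzMzERERERERERERd3d3d3dEREREREREREREMzEREzMzMzERERERERERERd3d3d3d0REREREREREVVMzMzMzMzMzERERERd3d3d3d3d3d3d3RERERERERERVUzMzMzMzMzEREREXd3d3d3d3d3d3d3dERERERERERFVTMzMzMzMzEREREXd3d3d3d3d3d3d3d0REREREREREVTMzMzMzMzERERF3d3d3d3d3d3d3d3d3RERERERERERVMzMzMzMzMRERd3d3d3EXd3EXd3d3d3dEREREREREREUzMzMzMzMxEREXd3d3ERERERERd3d3d0RERERERERERDMzMzMzMxERERERF3ERERERERERd3d3REREREREREREMzMzMzMzEREREREREREREREREREXd3dEREREREREREMzMzMzMzERERERERERERERERERERF3e0REREREREREQzMzMzMzEREREREREREREREREREREXe7RERERERESZQzMzMzMzMRERERERERERERERERERERu7tERERESZmZkzMzMzMzMRERERERERERERERERERERG7u0REREmZmZmTMzMzMzMxERERERERERERERERERERG7u7RERJmZmZmZMzMzMzMxERERERERERERERERERERG7u7tESZmZmZmZkzMzMzMzERERERERERERERERERERG7u7u0SZmZmZmZkzMzMzMzEREREREREREREREREREREbu7u7SZmZmZmZmTMzMzMzMRERERERERERERERERERERu7u7uZmZmZmZmZMzMzMzMxERERERERERERERERERERu7u7u5mZmZmZmZkzMzMzMxERERERERERERERERERERu7u7u7mZmZmZmZmTMzMzMxERERERERERERERERERERG7u7u7uZmZmZmZmZMzMzMRERERERERERERERERERERG7u7u7u5mZmZmZmZETMxEREREREREREREREREREREREbuLu7u7WZmZmZVVURERERERERERERERERERERERERERiIiLu7tVmZmVVVVRERERERERERERERERERERERERERiIiIi7u1VZmVVVVVERERERERERERERERERERERERERGIiIiLu7VVVVVVVVERERERERERERERERERERERERERGIiIiIixtVVVVVVVURERERERERERERERERERERERERGIiIiIiBEVVVVVVVVRERERERERERERERERERERERERGIiIiIiBERVVVVVVVREREREREREREREREREREREREYiIiIiIiIERFVVVVVVVERERERERERERERERERERERERiIiIiIiIgREVVVVVVVURERERERERERERERERERERERGIiIiIiIiBERVVVVVVVREREREREREREREREREREREREYiIiIiIiBERFVVVVVVSERERERERERERERERERERERERiIiIiIiIEREVVVVVVSIiIhERERERERERERERERERERiIiIiIiIgRERVVVVVVIiIiIiIiERERERERERERERERGIiIiIiIgRERFVVVVVIiIiIiIiIiEREREREREREREREYiIiIiIgREREVVVVVVSIiIiIiIiIiIiEREREREREREYiIiIiIiBERERVVVVVVIiIiIiIiIiIiIREREREREREREYiIiIiBERERFVVVVVVSIiIiIiIiIiIhEREREREREREREYiIiBEREREVVVVVVVIiIiIiIiIiIiERERERERERERERGIERERERERVVVVVVIiIiIiIiIiIiIRERERERERERERERERERERERFVVVVVIiIiIiIiIiIiIhEREREREREREREREREREREREVVVVVIiIiIiIiIiIiIiIRERERERERERERERERERERFhpVVVIiIiIiIiIiIiIiIREREREREREREREREREREWZmaqUiIiIiIiIiIiIiIiIhERERERERERERERERERFmZmZqqiIiIiIiIiIiIiIiIiERERERERERERERERERFmZmZmqqIiIiIiIiIiIiIiIiEREREREREREREREREREWZmZmaqoiIiIiIiIiIiIiIiIREREREREREREREREREWZmZmZqqiIiIiIiIiIiIiIiIRERERERERERERERZmZmZmZmZmqqIiIiIiIiIiIiIiIREREREREREREREWZmZmZmZmZmaqoiIiIiIiIiIiIiIhERER3dERERERERFmZmZmZmZmZqqiIioiIiIiIiIiIhERER3d0RERERERERZmZmZmZmZmqqqqqqoiIiIiIiIiERER3d3REREREREREWZmZmZmZmaqqqqqqqoiIiIszCERER3d3dERERERERERZmZmZmZmZqqqqqqqqqIizMzMwRERHd3d0RERERERERFmZmZmZmZmqqqqqqqqrMzMzMwRERHd3d0REREREREREWZmZmZmZmaqqqqqqqrMzMzMwRERHd3d0RERERERERERFmZmZmZmZqqqqqqqrMzMzMzMERHd3d0REREREREREREWZmZmZmZmqqqqqqqszMzMzMwRHd3d3RERERERERERERFmZmZmZmaqqqqqqszMzMzMzN3d3d3dERERERERERERERFmZmZmZqqqqqqqzMzMzMzM3d3d3d0RERERERERERERERZmZmZm"/>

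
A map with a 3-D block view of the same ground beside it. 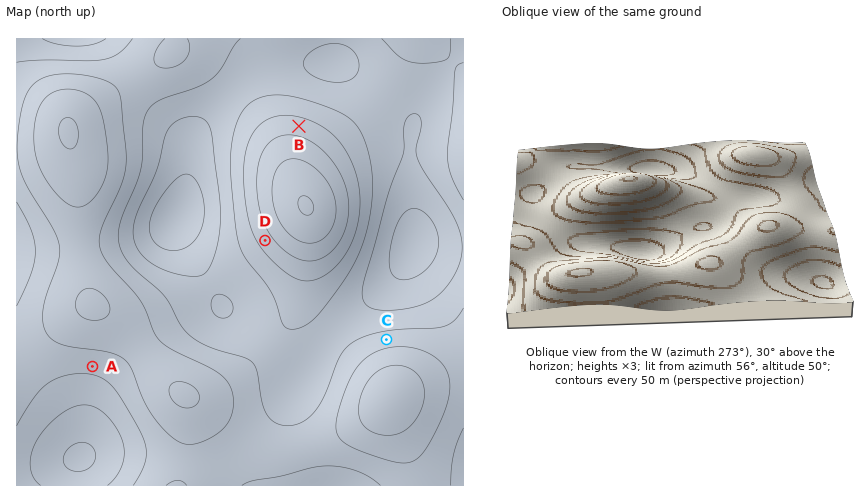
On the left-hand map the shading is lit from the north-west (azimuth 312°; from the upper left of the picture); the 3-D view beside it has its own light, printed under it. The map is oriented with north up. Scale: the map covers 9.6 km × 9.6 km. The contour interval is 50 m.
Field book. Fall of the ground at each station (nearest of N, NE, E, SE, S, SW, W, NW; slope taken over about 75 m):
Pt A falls S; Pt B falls N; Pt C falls N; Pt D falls SW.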